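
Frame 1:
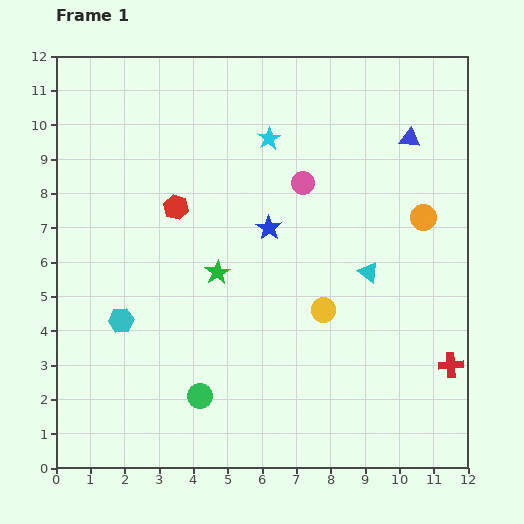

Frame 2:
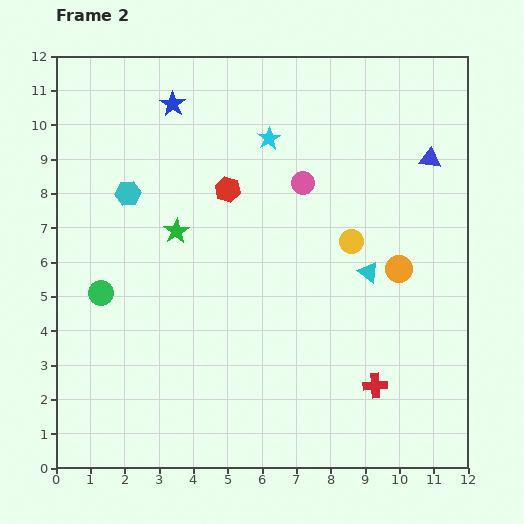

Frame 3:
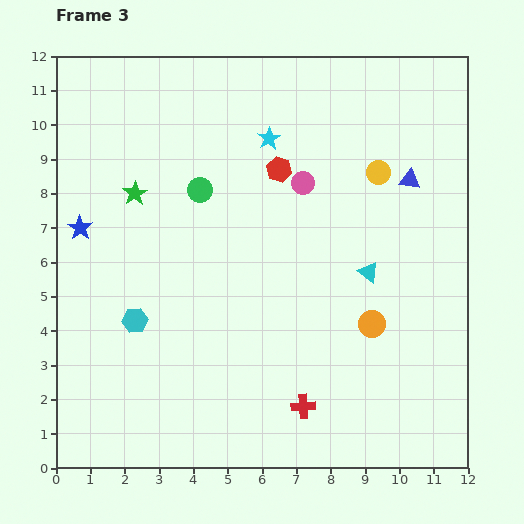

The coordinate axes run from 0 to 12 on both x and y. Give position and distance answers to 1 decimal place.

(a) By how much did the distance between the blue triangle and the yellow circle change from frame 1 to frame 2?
-2.3

Distance in frame 1: 5.6. Distance in frame 2: 3.3.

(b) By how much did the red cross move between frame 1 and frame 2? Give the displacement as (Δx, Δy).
(-2.2, -0.6)

The red cross was at (11.5, 3.0) in frame 1 and (9.3, 2.4) in frame 2.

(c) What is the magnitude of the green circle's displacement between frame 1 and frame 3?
6.0

The green circle moved from (4.2, 2.1) to (4.2, 8.1), a distance of √(0.0² + 6.0²) ≈ 6.0.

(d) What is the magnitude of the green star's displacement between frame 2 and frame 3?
1.6

The green star moved from (3.5, 6.9) to (2.3, 8.0), a distance of √(1.2² + 1.1²) ≈ 1.6.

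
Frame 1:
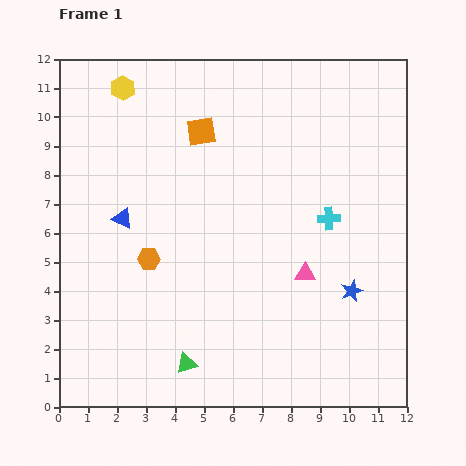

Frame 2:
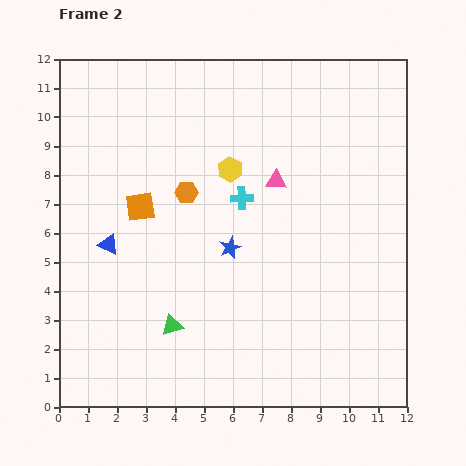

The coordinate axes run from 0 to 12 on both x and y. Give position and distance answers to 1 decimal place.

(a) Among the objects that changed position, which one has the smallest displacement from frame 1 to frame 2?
the blue triangle

(moved 1.0)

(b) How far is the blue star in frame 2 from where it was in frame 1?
4.5

The blue star moved from (10.1, 4.0) to (5.9, 5.5), a distance of √(4.2² + 1.5²) ≈ 4.5.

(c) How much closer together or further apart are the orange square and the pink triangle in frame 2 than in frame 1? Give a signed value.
-1.3

Distance in frame 1: 6.1. Distance in frame 2: 4.8.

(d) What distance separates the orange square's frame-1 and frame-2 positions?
3.3

The orange square moved from (4.9, 9.5) to (2.8, 6.9), a distance of √(2.1² + 2.6²) ≈ 3.3.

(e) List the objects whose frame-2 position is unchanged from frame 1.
none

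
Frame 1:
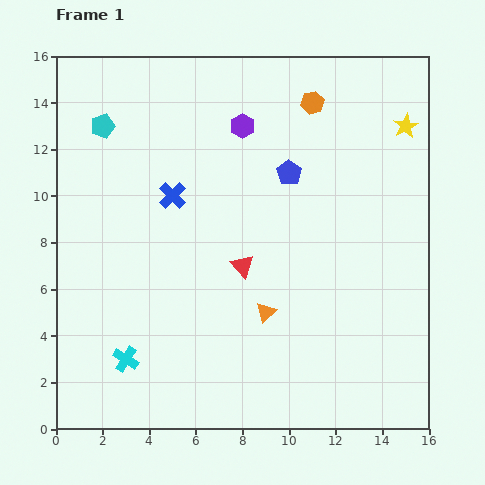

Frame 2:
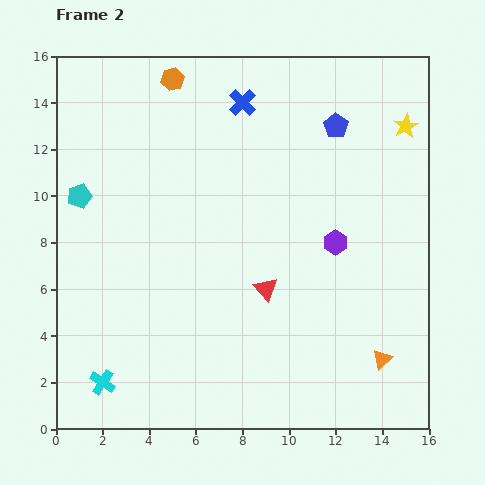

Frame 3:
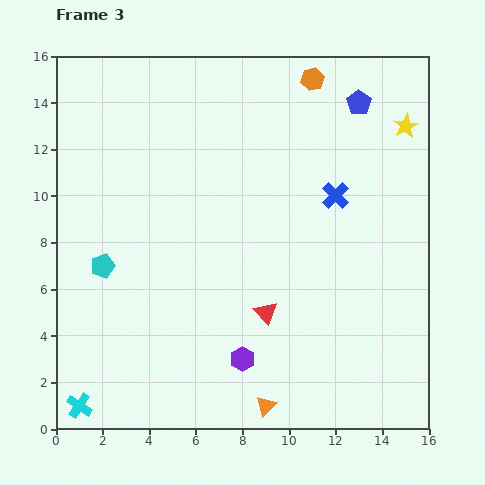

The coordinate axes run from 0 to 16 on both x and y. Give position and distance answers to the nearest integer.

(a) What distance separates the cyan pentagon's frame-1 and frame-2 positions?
3

The cyan pentagon moved from (2, 13) to (1, 10), a distance of √(1² + 3²) ≈ 3.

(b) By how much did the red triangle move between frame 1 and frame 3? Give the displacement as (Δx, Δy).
(1, -2)

The red triangle was at (8, 7) in frame 1 and (9, 5) in frame 3.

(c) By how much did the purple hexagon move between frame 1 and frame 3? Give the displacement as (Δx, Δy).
(0, -10)

The purple hexagon was at (8, 13) in frame 1 and (8, 3) in frame 3.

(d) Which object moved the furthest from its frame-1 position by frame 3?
the purple hexagon

(moved 10; next 7)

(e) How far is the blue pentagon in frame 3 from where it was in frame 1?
4

The blue pentagon moved from (10, 11) to (13, 14), a distance of √(3² + 3²) ≈ 4.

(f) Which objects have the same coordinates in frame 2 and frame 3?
the yellow star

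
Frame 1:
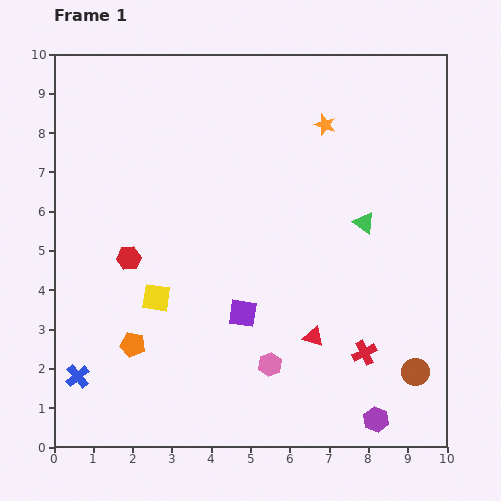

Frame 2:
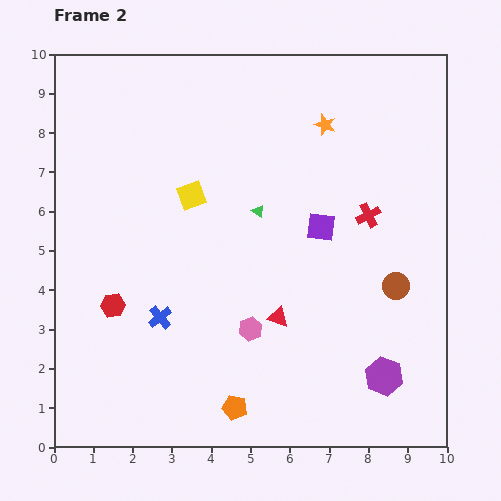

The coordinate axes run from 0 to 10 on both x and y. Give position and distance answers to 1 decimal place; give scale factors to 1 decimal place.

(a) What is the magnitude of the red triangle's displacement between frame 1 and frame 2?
1.0

The red triangle moved from (6.6, 2.8) to (5.7, 3.3), a distance of √(0.9² + 0.5²) ≈ 1.0.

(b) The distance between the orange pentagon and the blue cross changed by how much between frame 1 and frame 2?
+1.4

Distance in frame 1: 1.6. Distance in frame 2: 3.0.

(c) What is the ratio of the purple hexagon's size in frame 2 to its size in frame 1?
1.5×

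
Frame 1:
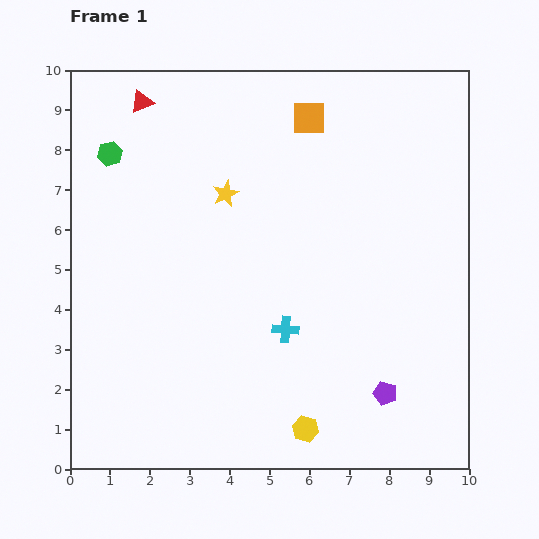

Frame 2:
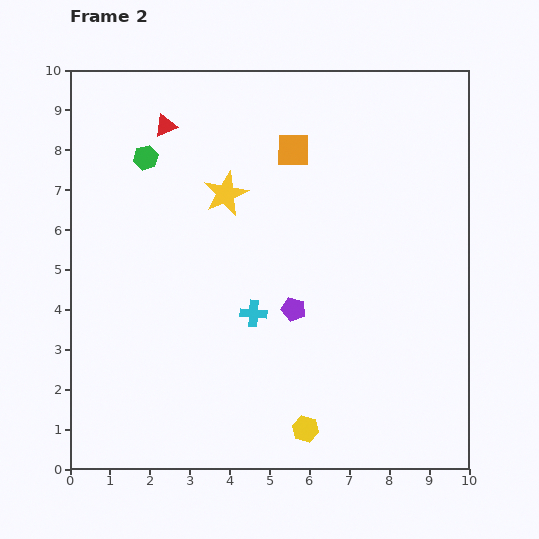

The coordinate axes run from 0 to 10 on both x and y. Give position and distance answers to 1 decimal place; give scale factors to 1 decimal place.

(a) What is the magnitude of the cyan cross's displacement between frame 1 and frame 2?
0.9

The cyan cross moved from (5.4, 3.5) to (4.6, 3.9), a distance of √(0.8² + 0.4²) ≈ 0.9.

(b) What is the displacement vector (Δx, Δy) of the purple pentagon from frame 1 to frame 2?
(-2.3, 2.1)

The purple pentagon was at (7.9, 1.9) in frame 1 and (5.6, 4.0) in frame 2.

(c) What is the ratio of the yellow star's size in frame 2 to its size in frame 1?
1.7×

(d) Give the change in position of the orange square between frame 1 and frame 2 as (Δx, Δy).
(-0.4, -0.8)

The orange square was at (6.0, 8.8) in frame 1 and (5.6, 8.0) in frame 2.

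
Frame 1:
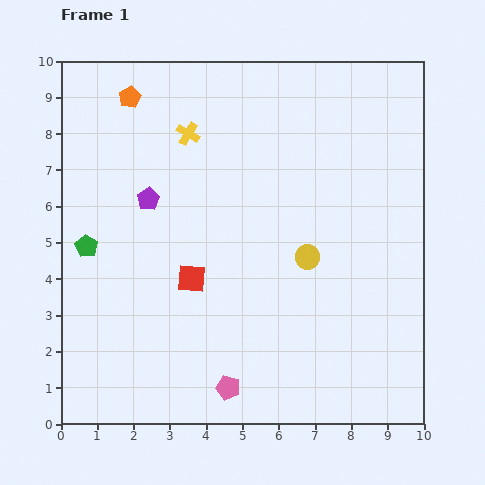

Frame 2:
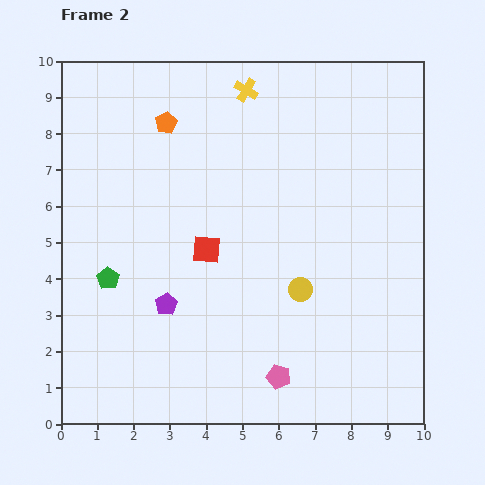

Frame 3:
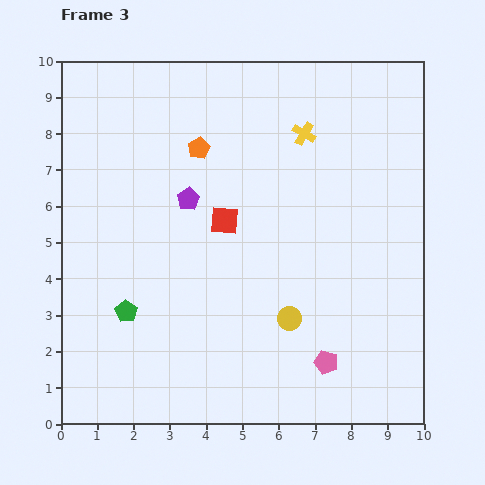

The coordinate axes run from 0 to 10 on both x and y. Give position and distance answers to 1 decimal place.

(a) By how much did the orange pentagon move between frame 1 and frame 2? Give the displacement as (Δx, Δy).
(1.0, -0.7)

The orange pentagon was at (1.9, 9.0) in frame 1 and (2.9, 8.3) in frame 2.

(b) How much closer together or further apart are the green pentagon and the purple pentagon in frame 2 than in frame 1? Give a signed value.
-0.4

Distance in frame 1: 2.1. Distance in frame 2: 1.7.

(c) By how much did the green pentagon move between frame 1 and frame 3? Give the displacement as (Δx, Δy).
(1.1, -1.8)

The green pentagon was at (0.7, 4.9) in frame 1 and (1.8, 3.1) in frame 3.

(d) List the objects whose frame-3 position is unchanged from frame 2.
none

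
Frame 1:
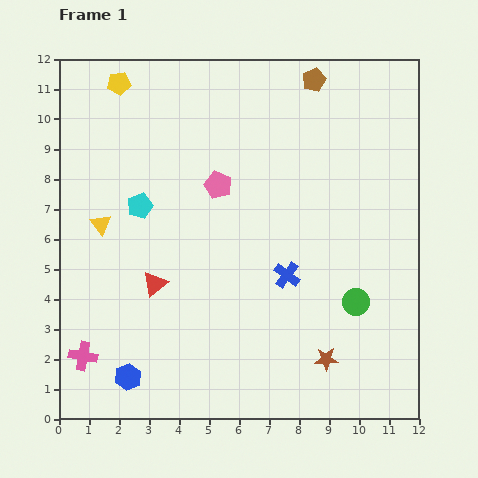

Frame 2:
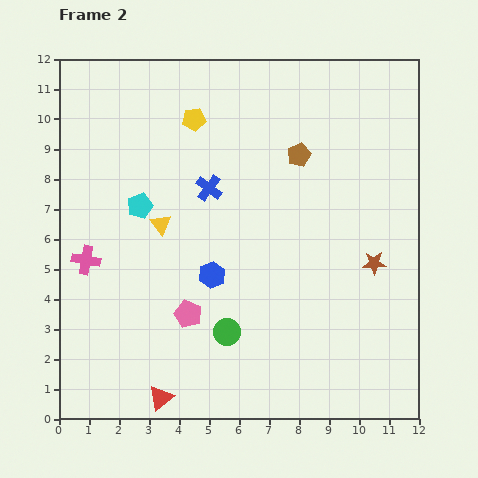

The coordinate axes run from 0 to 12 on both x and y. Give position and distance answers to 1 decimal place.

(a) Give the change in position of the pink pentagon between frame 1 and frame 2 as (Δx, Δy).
(-1.0, -4.3)

The pink pentagon was at (5.3, 7.8) in frame 1 and (4.3, 3.5) in frame 2.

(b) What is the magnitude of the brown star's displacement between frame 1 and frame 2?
3.6

The brown star moved from (8.9, 2.0) to (10.5, 5.2), a distance of √(1.6² + 3.2²) ≈ 3.6.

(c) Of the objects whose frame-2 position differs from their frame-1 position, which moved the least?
the yellow triangle

(moved 2.0)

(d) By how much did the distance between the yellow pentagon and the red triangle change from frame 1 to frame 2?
+2.6

Distance in frame 1: 6.8. Distance in frame 2: 9.4.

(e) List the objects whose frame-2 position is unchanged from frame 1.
the cyan pentagon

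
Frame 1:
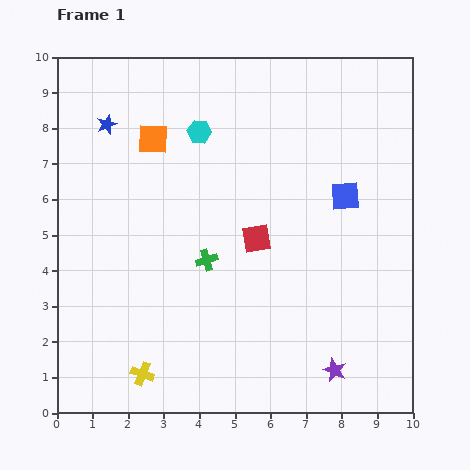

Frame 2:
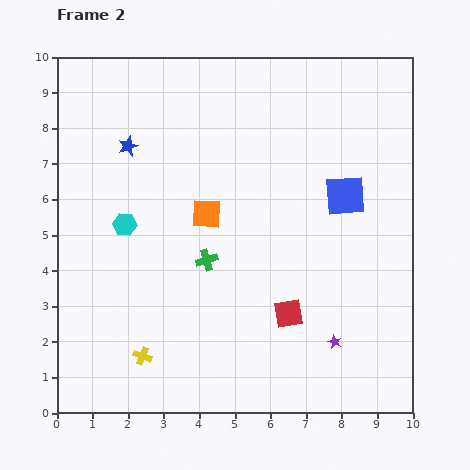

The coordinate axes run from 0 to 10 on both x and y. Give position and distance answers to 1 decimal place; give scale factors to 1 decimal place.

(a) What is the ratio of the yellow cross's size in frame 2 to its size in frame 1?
0.8×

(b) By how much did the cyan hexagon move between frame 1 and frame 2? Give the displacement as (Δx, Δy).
(-2.1, -2.6)

The cyan hexagon was at (4.0, 7.9) in frame 1 and (1.9, 5.3) in frame 2.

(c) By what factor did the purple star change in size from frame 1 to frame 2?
0.6×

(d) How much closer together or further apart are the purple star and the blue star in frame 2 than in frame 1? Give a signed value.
-1.4

Distance in frame 1: 9.4. Distance in frame 2: 8.0.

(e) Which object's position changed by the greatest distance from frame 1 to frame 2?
the cyan hexagon

(moved 3.3; next 2.6)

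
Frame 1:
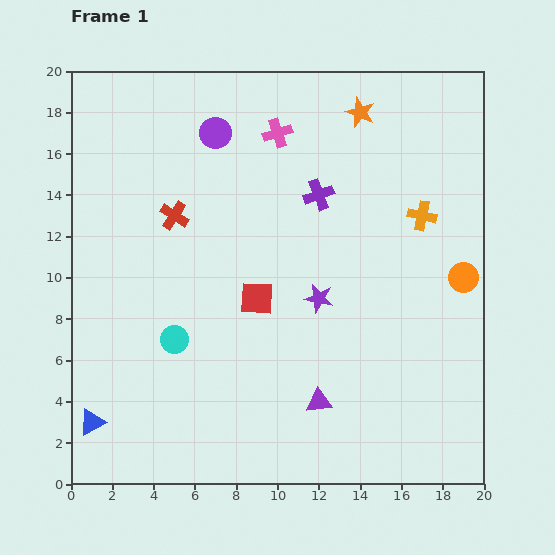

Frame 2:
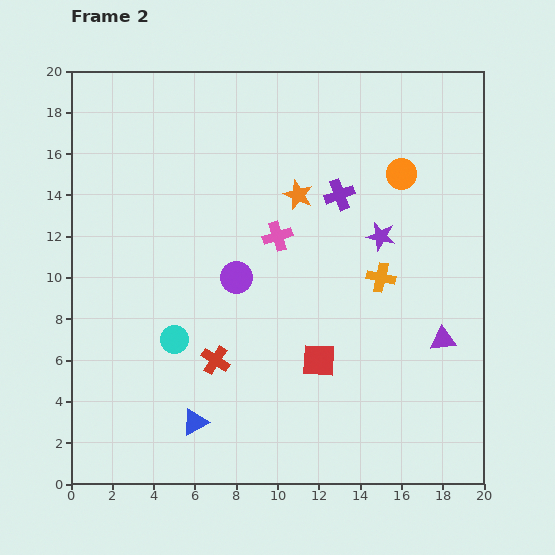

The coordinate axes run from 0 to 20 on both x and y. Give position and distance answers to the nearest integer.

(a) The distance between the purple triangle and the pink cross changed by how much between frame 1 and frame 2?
-4

Distance in frame 1: 13. Distance in frame 2: 9.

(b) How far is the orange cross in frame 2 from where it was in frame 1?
4

The orange cross moved from (17, 13) to (15, 10), a distance of √(2² + 3²) ≈ 4.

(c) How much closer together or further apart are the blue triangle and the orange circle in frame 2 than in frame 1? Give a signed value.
-3

Distance in frame 1: 19. Distance in frame 2: 16.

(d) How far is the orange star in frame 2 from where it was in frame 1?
5

The orange star moved from (14, 18) to (11, 14), a distance of √(3² + 4²) ≈ 5.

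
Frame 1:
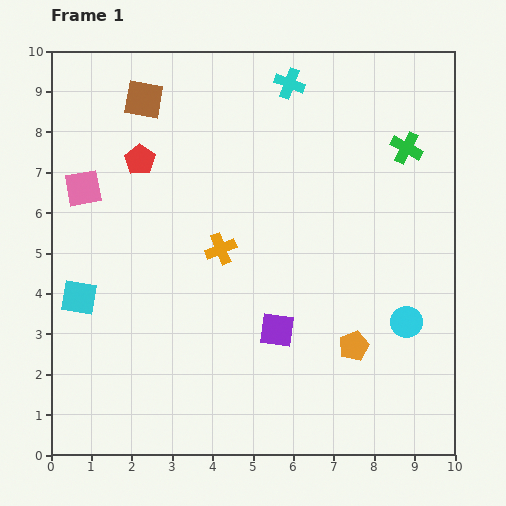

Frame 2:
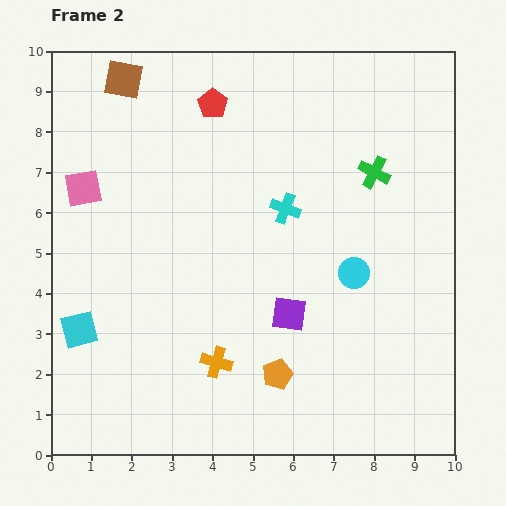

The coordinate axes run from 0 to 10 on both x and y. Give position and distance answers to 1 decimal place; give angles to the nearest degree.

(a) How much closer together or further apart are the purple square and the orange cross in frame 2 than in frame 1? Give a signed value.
-0.2

Distance in frame 1: 2.4. Distance in frame 2: 2.2.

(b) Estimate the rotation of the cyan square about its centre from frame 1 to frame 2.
24° counter-clockwise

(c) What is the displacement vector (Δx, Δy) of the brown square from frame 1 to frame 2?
(-0.5, 0.5)

The brown square was at (2.3, 8.8) in frame 1 and (1.8, 9.3) in frame 2.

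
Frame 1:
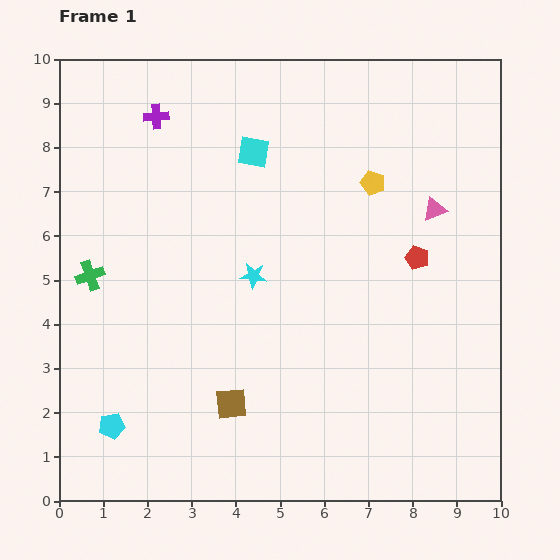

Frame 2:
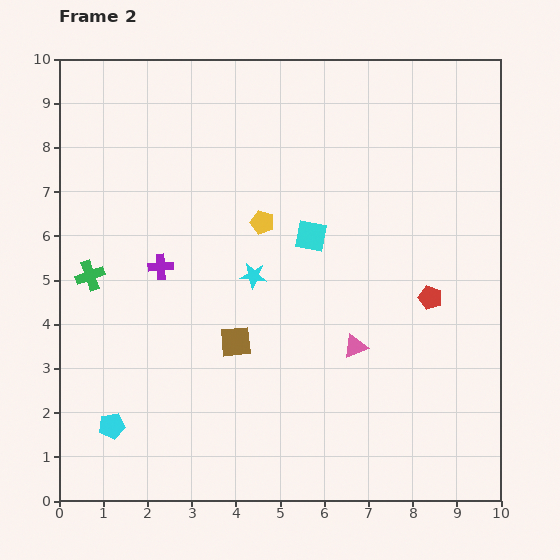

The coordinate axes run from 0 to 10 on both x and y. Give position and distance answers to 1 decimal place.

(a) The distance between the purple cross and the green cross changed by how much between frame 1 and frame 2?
-2.3

Distance in frame 1: 3.9. Distance in frame 2: 1.6.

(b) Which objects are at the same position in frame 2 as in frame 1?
the cyan star, the green cross, the cyan pentagon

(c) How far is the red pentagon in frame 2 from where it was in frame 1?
0.9

The red pentagon moved from (8.1, 5.5) to (8.4, 4.6), a distance of √(0.3² + 0.9²) ≈ 0.9.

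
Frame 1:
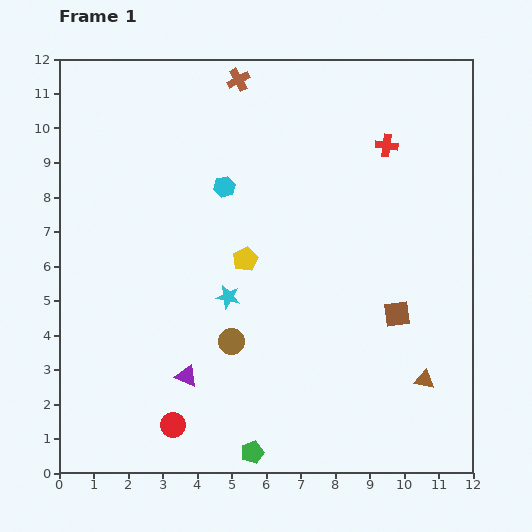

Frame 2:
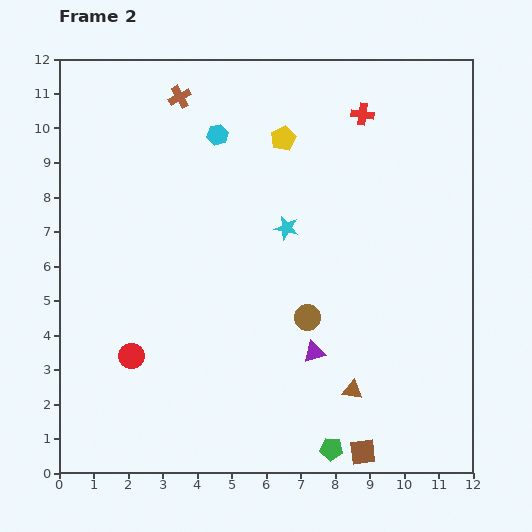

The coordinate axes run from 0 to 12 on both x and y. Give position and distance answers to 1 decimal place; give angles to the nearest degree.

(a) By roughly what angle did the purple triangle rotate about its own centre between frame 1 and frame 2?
40° counter-clockwise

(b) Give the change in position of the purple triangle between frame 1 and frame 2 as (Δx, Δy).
(3.7, 0.7)

The purple triangle was at (3.7, 2.8) in frame 1 and (7.4, 3.5) in frame 2.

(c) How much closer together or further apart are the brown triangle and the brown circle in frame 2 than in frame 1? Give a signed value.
-3.2

Distance in frame 1: 5.7. Distance in frame 2: 2.5.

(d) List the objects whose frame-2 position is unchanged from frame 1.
none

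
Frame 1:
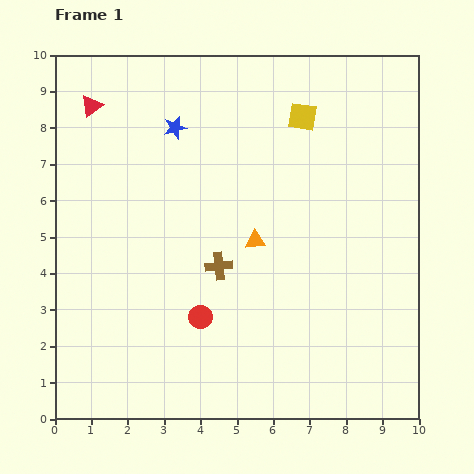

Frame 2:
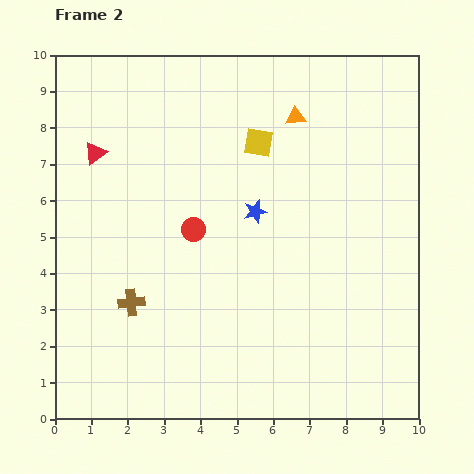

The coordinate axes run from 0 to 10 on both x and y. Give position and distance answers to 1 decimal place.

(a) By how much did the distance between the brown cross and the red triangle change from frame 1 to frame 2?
-1.4

Distance in frame 1: 5.6. Distance in frame 2: 4.2.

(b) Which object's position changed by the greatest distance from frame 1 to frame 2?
the orange triangle

(moved 3.6; next 3.2)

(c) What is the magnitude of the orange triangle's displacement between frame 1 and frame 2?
3.6

The orange triangle moved from (5.5, 4.9) to (6.6, 8.3), a distance of √(1.1² + 3.4²) ≈ 3.6.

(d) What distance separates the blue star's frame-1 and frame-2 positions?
3.2

The blue star moved from (3.3, 8.0) to (5.5, 5.7), a distance of √(2.2² + 2.3²) ≈ 3.2.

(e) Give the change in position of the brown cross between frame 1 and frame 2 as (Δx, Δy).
(-2.4, -1.0)

The brown cross was at (4.5, 4.2) in frame 1 and (2.1, 3.2) in frame 2.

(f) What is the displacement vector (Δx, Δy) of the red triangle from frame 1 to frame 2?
(0.1, -1.3)

The red triangle was at (1.0, 8.6) in frame 1 and (1.1, 7.3) in frame 2.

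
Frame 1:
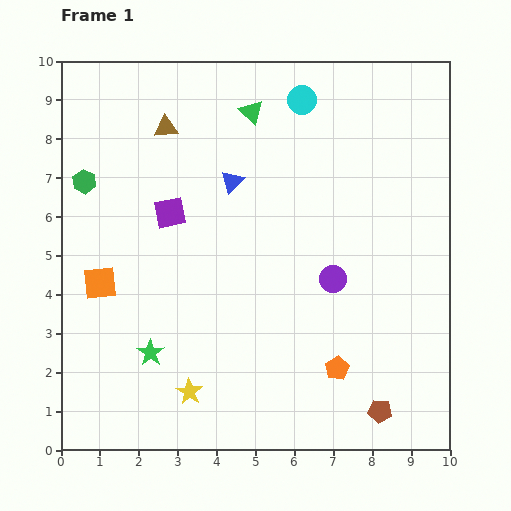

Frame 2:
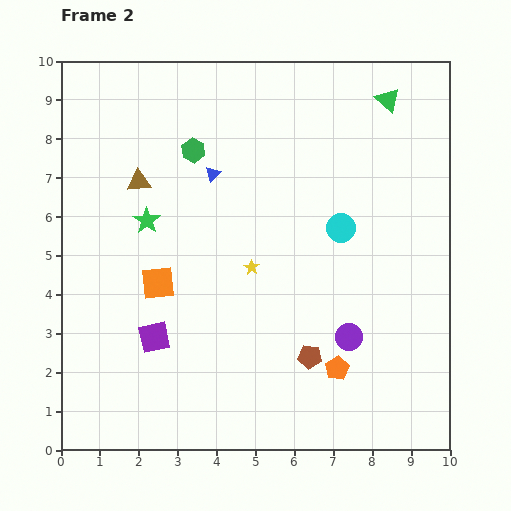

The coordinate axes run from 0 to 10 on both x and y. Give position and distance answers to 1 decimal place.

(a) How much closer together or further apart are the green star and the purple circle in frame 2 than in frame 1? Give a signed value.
+0.9

Distance in frame 1: 5.1. Distance in frame 2: 6.0.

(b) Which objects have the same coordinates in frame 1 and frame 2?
the orange pentagon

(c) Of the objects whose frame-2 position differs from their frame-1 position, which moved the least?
the blue triangle

(moved 0.5)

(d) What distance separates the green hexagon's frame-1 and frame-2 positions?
2.9

The green hexagon moved from (0.6, 6.9) to (3.4, 7.7), a distance of √(2.8² + 0.8²) ≈ 2.9.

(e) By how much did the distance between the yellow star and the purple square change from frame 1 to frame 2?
-1.5

Distance in frame 1: 4.6. Distance in frame 2: 3.1.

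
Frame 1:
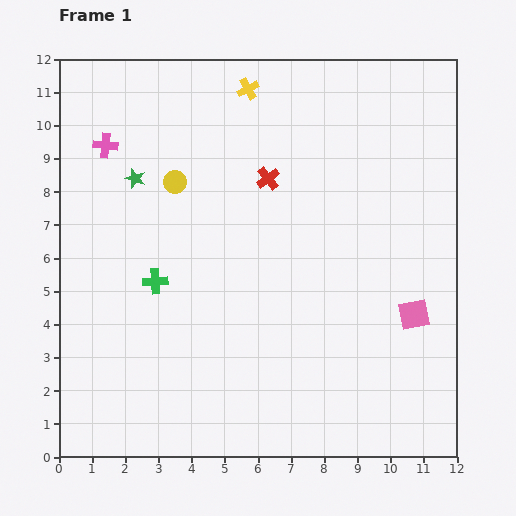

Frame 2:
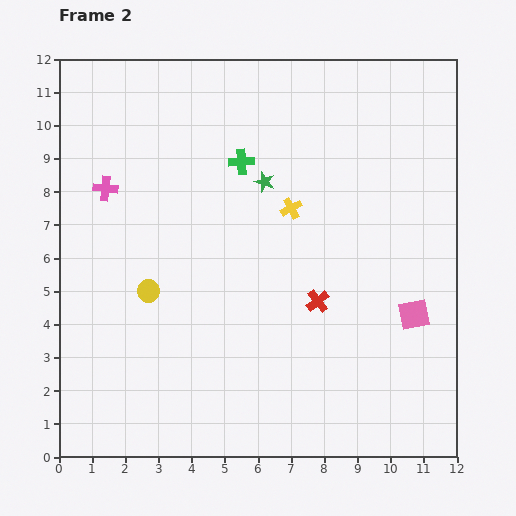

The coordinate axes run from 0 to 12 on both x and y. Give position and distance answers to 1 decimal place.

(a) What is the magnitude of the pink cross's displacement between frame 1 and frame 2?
1.3

The pink cross moved from (1.4, 9.4) to (1.4, 8.1), a distance of √(0.0² + 1.3²) ≈ 1.3.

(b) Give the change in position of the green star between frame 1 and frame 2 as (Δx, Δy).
(3.9, -0.1)

The green star was at (2.3, 8.4) in frame 1 and (6.2, 8.3) in frame 2.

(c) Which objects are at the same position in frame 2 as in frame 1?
the pink square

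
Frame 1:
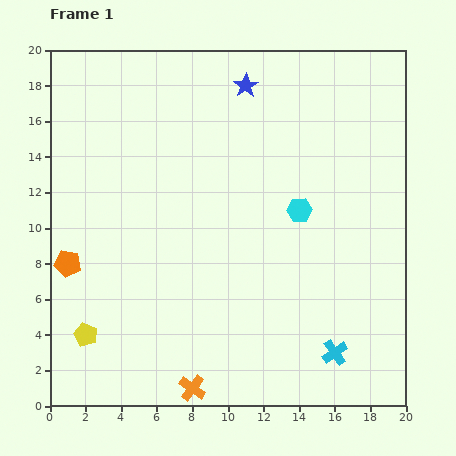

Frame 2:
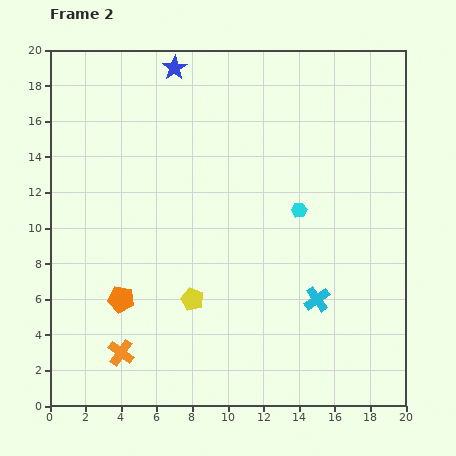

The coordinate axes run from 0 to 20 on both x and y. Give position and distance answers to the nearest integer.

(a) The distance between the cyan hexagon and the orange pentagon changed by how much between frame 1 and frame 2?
-2

Distance in frame 1: 13. Distance in frame 2: 11.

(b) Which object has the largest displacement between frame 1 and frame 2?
the yellow pentagon

(moved 6; next 4)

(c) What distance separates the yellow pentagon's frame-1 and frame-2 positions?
6

The yellow pentagon moved from (2, 4) to (8, 6), a distance of √(6² + 2²) ≈ 6.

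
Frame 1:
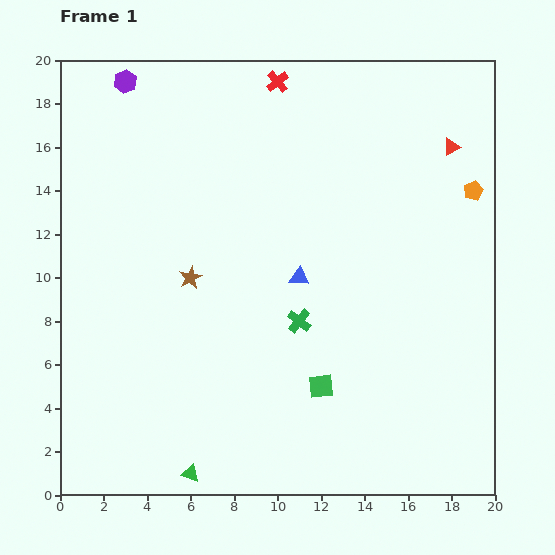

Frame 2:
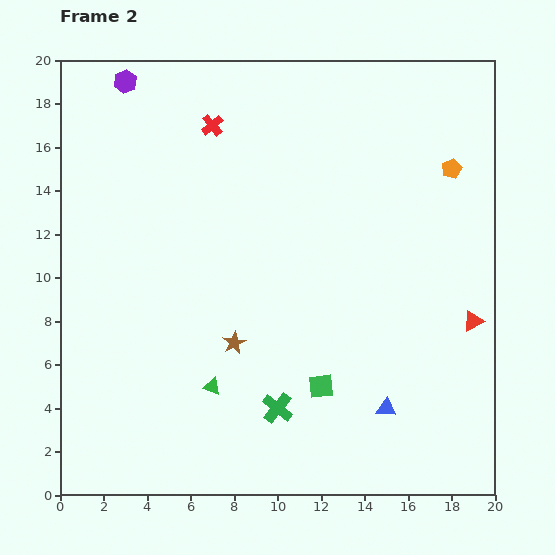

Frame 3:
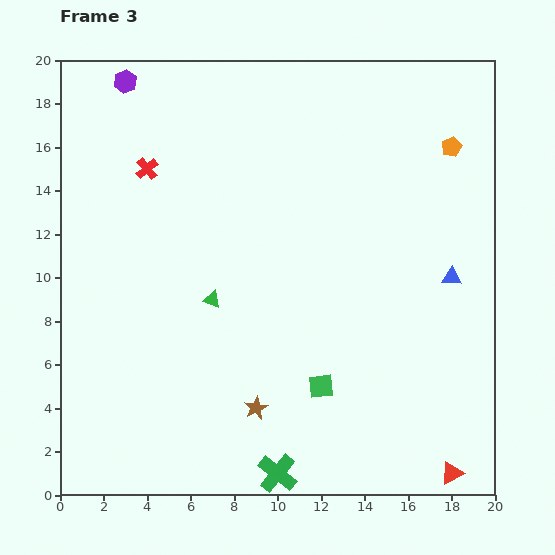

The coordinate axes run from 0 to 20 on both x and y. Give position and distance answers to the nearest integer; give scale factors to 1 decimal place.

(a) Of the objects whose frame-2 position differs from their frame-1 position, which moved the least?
the orange pentagon

(moved 1)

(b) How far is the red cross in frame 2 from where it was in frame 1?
4

The red cross moved from (10, 19) to (7, 17), a distance of √(3² + 2²) ≈ 4.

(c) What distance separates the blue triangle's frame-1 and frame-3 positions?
7

The blue triangle moved from (11, 10) to (18, 10), a distance of √(7² + 0²) ≈ 7.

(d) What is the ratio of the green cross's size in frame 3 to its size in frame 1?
1.6×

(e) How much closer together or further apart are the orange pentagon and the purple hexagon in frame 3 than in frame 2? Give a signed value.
-1

Distance in frame 2: 16. Distance in frame 3: 15.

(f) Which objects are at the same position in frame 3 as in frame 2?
the green square, the purple hexagon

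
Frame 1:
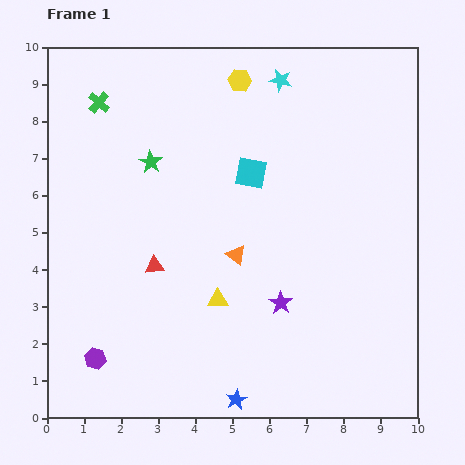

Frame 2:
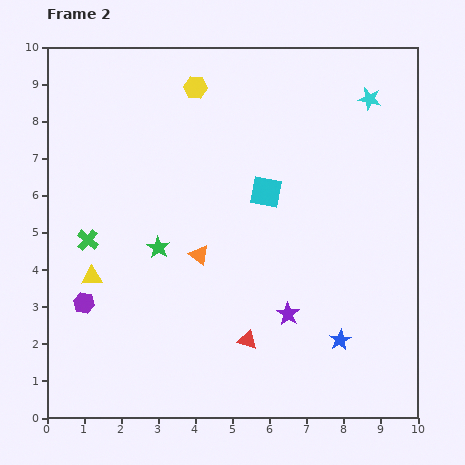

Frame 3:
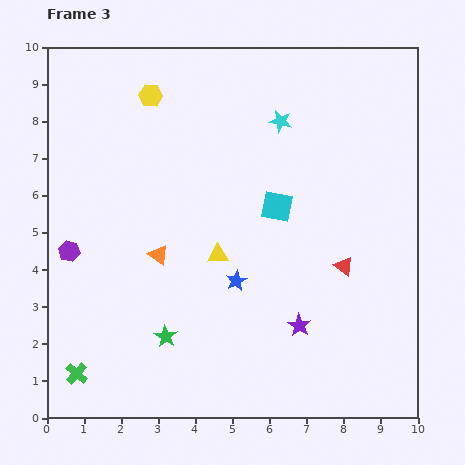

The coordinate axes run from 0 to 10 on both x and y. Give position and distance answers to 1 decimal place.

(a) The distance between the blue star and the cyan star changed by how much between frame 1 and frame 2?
-2.2

Distance in frame 1: 8.7. Distance in frame 2: 6.5.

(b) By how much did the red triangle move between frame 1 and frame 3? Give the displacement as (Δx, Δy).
(5.1, 0.0)

The red triangle was at (2.9, 4.1) in frame 1 and (8.0, 4.1) in frame 3.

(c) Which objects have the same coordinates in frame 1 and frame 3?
none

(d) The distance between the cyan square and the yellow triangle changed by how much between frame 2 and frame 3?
-3.1

Distance in frame 2: 5.2. Distance in frame 3: 2.1.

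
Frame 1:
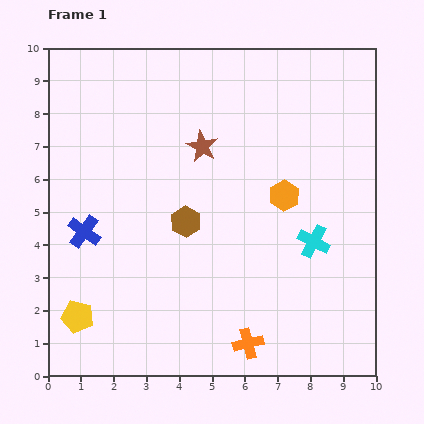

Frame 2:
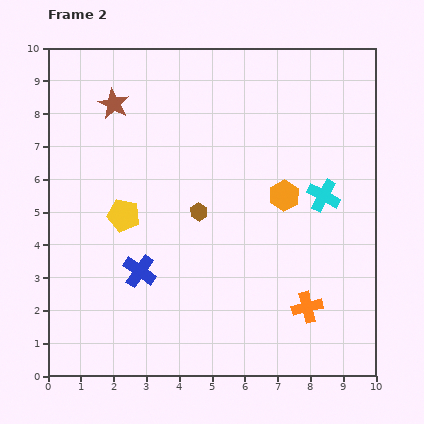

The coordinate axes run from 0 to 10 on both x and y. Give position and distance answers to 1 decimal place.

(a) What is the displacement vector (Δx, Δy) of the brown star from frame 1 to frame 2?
(-2.7, 1.3)

The brown star was at (4.7, 7.0) in frame 1 and (2.0, 8.3) in frame 2.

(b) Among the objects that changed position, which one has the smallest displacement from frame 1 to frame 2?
the brown hexagon

(moved 0.5)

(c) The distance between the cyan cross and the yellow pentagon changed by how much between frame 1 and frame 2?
-1.5

Distance in frame 1: 7.6. Distance in frame 2: 6.1.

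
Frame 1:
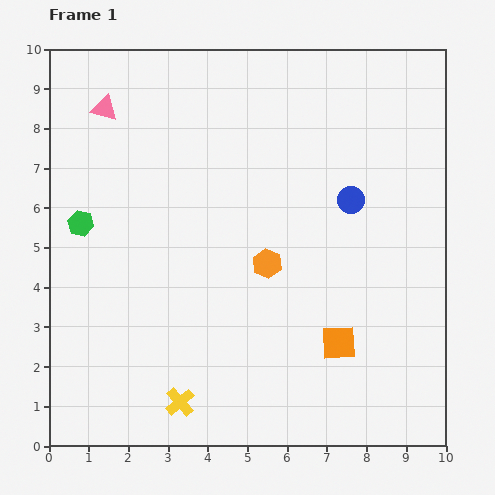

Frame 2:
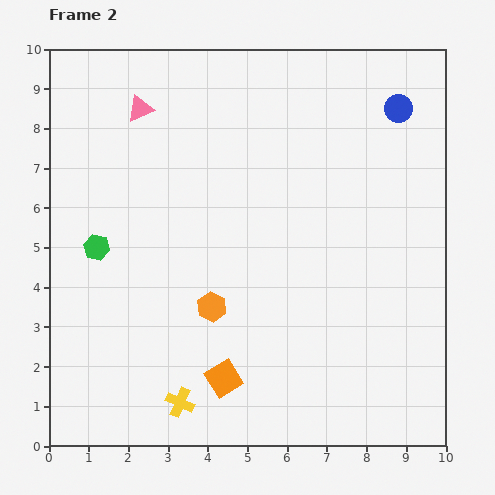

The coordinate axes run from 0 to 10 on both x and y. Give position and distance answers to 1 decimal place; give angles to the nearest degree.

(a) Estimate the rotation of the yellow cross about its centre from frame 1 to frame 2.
25° counter-clockwise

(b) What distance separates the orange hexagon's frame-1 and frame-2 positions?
1.8

The orange hexagon moved from (5.5, 4.6) to (4.1, 3.5), a distance of √(1.4² + 1.1²) ≈ 1.8.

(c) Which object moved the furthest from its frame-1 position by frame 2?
the orange square

(moved 3.0; next 2.6)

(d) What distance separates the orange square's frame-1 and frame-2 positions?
3.0

The orange square moved from (7.3, 2.6) to (4.4, 1.7), a distance of √(2.9² + 0.9²) ≈ 3.0.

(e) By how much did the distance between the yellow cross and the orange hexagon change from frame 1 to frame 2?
-1.6

Distance in frame 1: 4.1. Distance in frame 2: 2.5.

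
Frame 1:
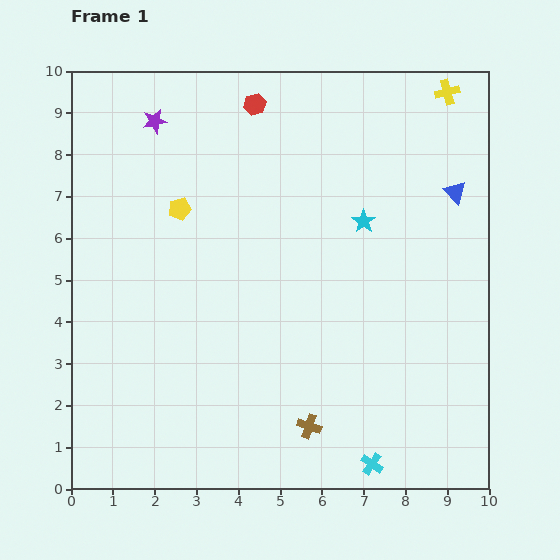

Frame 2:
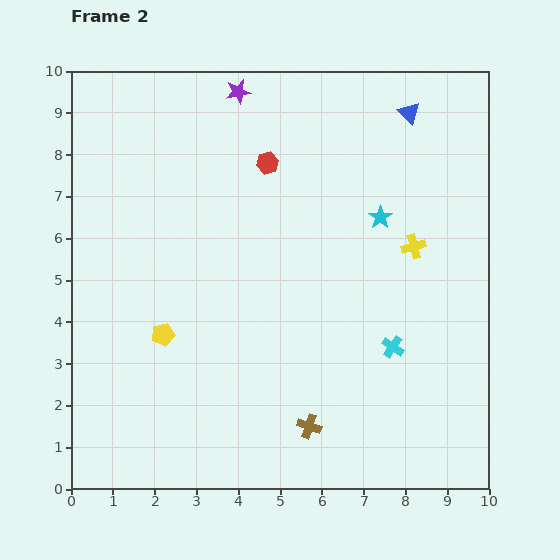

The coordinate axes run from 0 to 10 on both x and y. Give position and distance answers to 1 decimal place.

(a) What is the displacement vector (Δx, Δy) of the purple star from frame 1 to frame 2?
(2.0, 0.7)

The purple star was at (2.0, 8.8) in frame 1 and (4.0, 9.5) in frame 2.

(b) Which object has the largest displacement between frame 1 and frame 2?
the yellow cross

(moved 3.8; next 3.0)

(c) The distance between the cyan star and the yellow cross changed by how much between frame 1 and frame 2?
-2.6

Distance in frame 1: 3.7. Distance in frame 2: 1.1.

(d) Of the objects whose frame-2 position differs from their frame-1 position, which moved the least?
the cyan star

(moved 0.4)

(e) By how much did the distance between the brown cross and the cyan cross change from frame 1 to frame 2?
+1.1

Distance in frame 1: 1.7. Distance in frame 2: 2.8.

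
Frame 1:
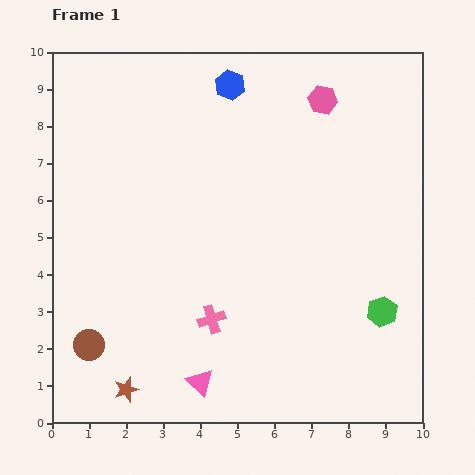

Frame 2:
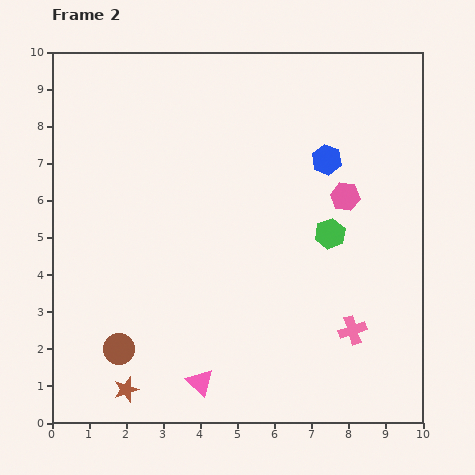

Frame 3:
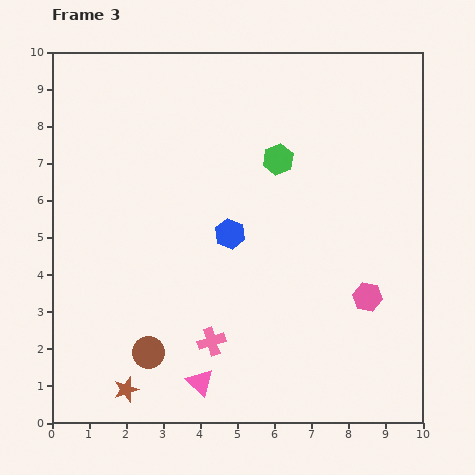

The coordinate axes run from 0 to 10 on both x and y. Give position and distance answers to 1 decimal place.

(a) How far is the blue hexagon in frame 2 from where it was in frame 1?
3.3

The blue hexagon moved from (4.8, 9.1) to (7.4, 7.1), a distance of √(2.6² + 2.0²) ≈ 3.3.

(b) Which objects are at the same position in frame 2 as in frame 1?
the pink triangle, the brown star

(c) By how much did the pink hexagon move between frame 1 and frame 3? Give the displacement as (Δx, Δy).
(1.2, -5.3)

The pink hexagon was at (7.3, 8.7) in frame 1 and (8.5, 3.4) in frame 3.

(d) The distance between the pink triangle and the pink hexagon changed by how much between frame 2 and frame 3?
-1.2

Distance in frame 2: 6.3. Distance in frame 3: 5.1.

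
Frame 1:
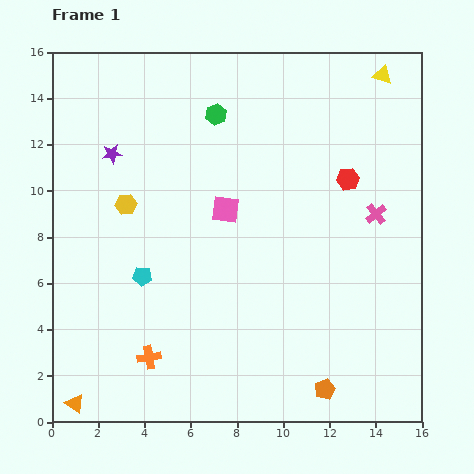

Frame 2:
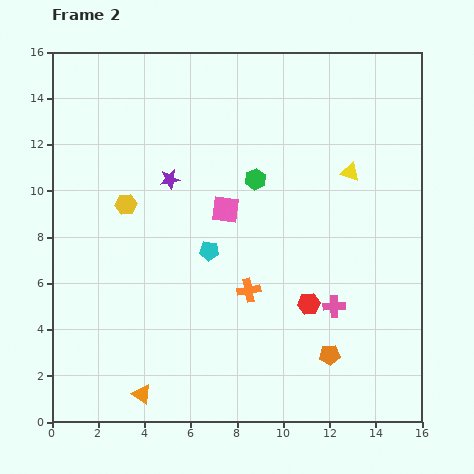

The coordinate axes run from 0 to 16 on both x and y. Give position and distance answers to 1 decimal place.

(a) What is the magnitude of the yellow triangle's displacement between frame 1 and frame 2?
4.4

The yellow triangle moved from (14.3, 15.0) to (12.9, 10.8), a distance of √(1.4² + 4.2²) ≈ 4.4.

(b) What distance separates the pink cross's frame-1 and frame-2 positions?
4.4

The pink cross moved from (14.0, 9.0) to (12.2, 5.0), a distance of √(1.8² + 4.0²) ≈ 4.4.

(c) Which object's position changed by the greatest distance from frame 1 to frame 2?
the red hexagon

(moved 5.7; next 5.2)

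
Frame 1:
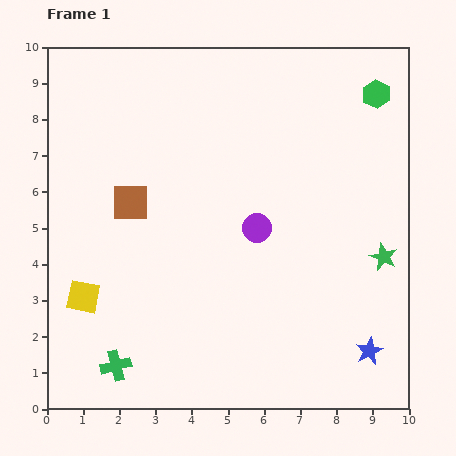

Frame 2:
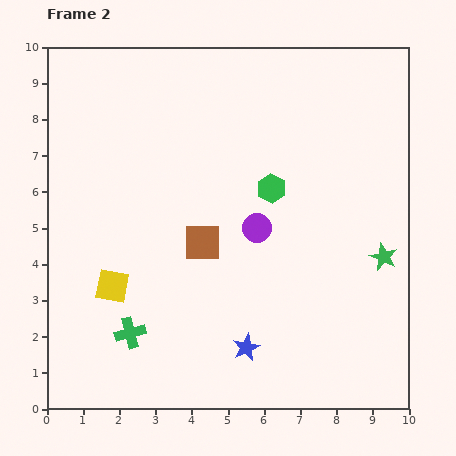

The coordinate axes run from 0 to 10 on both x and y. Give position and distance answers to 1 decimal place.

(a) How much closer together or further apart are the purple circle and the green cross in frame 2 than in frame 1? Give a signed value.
-0.9

Distance in frame 1: 5.4. Distance in frame 2: 4.5.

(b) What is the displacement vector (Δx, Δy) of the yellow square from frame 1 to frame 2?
(0.8, 0.3)

The yellow square was at (1.0, 3.1) in frame 1 and (1.8, 3.4) in frame 2.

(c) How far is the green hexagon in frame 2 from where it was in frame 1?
3.9

The green hexagon moved from (9.1, 8.7) to (6.2, 6.1), a distance of √(2.9² + 2.6²) ≈ 3.9.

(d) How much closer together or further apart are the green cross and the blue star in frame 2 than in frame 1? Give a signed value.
-3.8

Distance in frame 1: 7.0. Distance in frame 2: 3.2.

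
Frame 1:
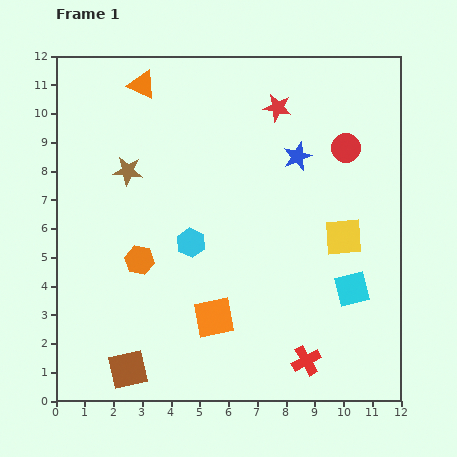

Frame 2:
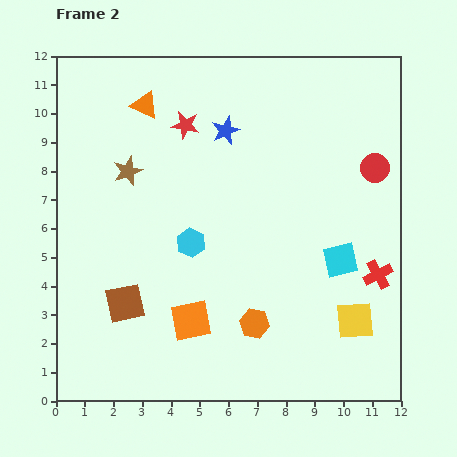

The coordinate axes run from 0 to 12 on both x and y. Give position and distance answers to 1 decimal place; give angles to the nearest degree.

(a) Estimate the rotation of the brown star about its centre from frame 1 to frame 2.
27° counter-clockwise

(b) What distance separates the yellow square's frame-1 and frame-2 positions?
2.9

The yellow square moved from (10.0, 5.7) to (10.4, 2.8), a distance of √(0.4² + 2.9²) ≈ 2.9.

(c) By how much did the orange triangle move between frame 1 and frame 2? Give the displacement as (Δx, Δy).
(0.1, -0.7)

The orange triangle was at (3.0, 11.0) in frame 1 and (3.1, 10.3) in frame 2.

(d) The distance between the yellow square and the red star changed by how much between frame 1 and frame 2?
+3.9

Distance in frame 1: 5.1. Distance in frame 2: 9.0.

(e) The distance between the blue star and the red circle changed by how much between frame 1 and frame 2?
+3.7

Distance in frame 1: 1.7. Distance in frame 2: 5.4.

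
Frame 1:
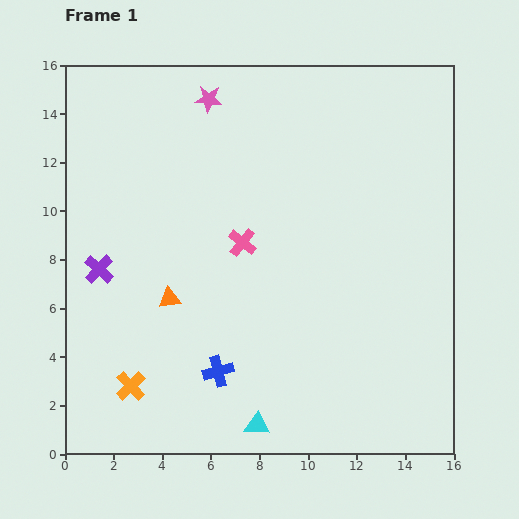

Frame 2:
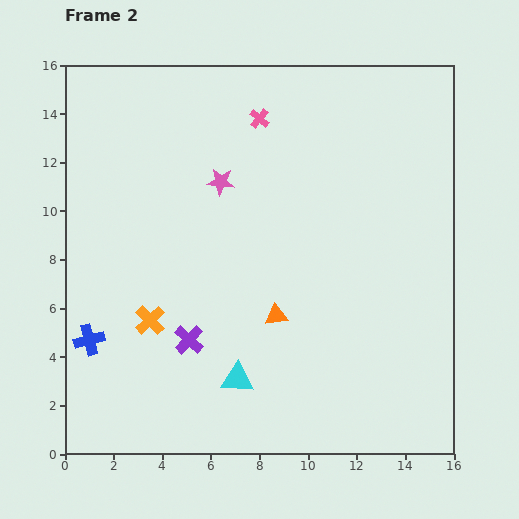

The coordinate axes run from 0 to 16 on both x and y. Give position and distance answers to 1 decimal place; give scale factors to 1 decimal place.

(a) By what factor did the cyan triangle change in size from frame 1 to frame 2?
1.3×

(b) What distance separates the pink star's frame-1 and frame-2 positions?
3.4

The pink star moved from (5.9, 14.6) to (6.4, 11.2), a distance of √(0.5² + 3.4²) ≈ 3.4.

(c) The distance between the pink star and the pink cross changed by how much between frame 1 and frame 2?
-3.0

Distance in frame 1: 6.1. Distance in frame 2: 3.1.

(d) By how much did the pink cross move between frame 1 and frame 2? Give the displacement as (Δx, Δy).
(0.7, 5.1)

The pink cross was at (7.3, 8.7) in frame 1 and (8.0, 13.8) in frame 2.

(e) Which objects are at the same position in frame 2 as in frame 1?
none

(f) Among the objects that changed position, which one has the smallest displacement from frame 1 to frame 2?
the cyan triangle

(moved 2.1)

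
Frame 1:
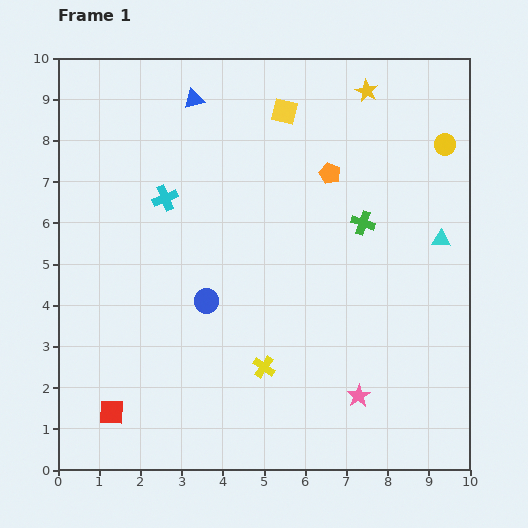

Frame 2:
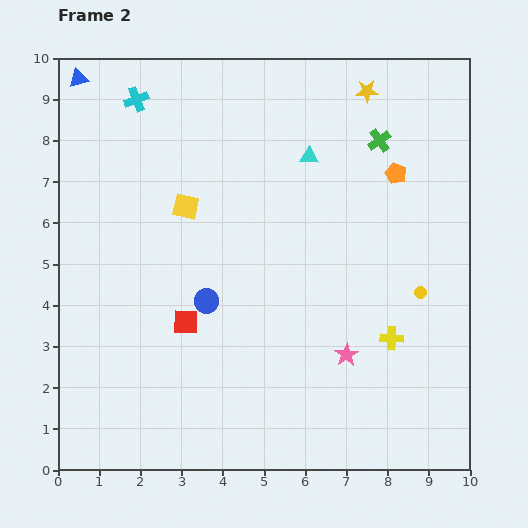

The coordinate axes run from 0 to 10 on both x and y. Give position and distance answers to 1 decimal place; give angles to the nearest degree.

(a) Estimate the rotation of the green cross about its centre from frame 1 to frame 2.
33° clockwise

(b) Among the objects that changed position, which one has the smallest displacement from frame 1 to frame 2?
the pink star

(moved 1.0)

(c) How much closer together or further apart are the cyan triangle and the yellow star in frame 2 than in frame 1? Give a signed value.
-1.9

Distance in frame 1: 4.0. Distance in frame 2: 2.1.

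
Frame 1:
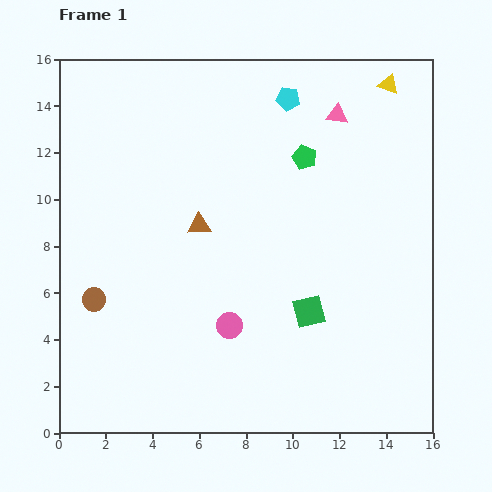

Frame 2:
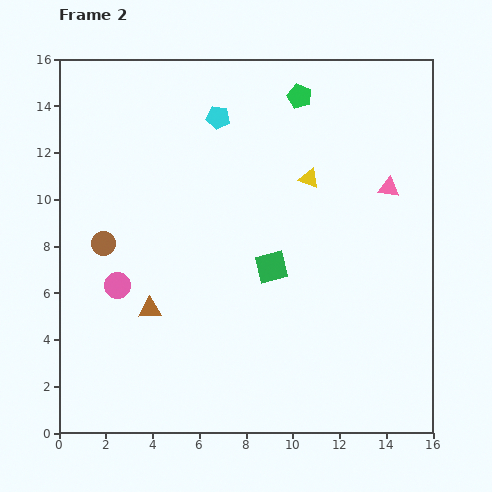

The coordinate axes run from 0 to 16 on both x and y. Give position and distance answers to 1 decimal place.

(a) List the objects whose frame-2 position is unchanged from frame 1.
none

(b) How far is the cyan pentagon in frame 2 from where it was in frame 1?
3.1

The cyan pentagon moved from (9.8, 14.3) to (6.8, 13.5), a distance of √(3.0² + 0.8²) ≈ 3.1.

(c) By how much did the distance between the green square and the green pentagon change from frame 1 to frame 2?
+0.8

Distance in frame 1: 6.6. Distance in frame 2: 7.4.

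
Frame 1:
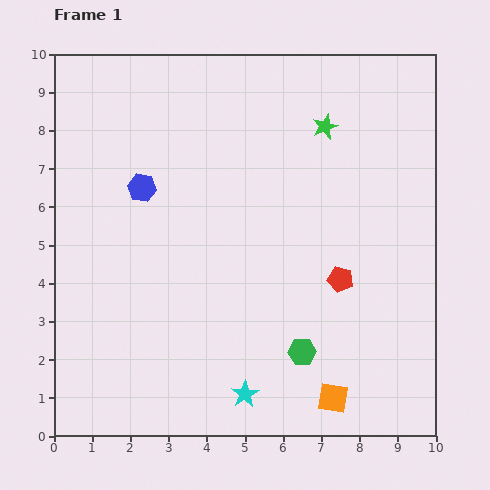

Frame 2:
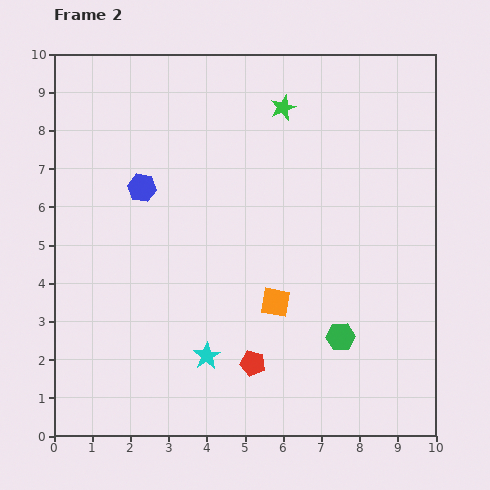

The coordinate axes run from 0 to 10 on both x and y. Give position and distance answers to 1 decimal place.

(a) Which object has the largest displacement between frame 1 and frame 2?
the red pentagon

(moved 3.2; next 2.9)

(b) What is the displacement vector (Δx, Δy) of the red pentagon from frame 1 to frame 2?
(-2.3, -2.2)

The red pentagon was at (7.5, 4.1) in frame 1 and (5.2, 1.9) in frame 2.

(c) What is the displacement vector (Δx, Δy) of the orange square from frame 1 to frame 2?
(-1.5, 2.5)

The orange square was at (7.3, 1.0) in frame 1 and (5.8, 3.5) in frame 2.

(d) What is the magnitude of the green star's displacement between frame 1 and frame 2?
1.2

The green star moved from (7.1, 8.1) to (6.0, 8.6), a distance of √(1.1² + 0.5²) ≈ 1.2.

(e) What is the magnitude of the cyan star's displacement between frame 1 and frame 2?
1.4

The cyan star moved from (5.0, 1.1) to (4.0, 2.1), a distance of √(1.0² + 1.0²) ≈ 1.4.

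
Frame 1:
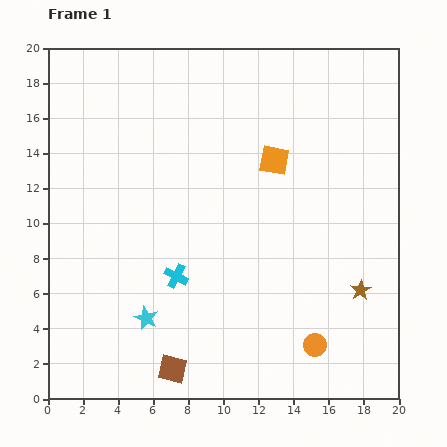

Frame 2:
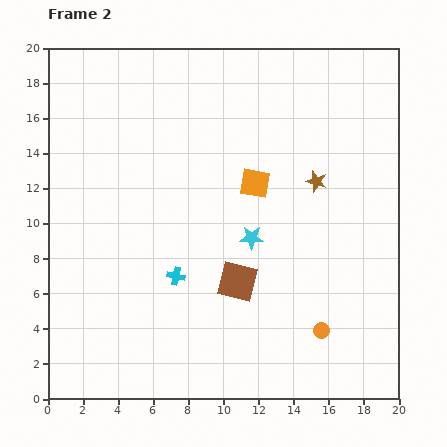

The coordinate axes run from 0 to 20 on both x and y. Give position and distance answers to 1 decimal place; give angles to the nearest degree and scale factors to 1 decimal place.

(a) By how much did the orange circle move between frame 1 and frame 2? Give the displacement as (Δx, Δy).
(0.4, 0.8)

The orange circle was at (15.2, 3.1) in frame 1 and (15.6, 3.9) in frame 2.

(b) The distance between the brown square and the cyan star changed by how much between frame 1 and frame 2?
-0.7

Distance in frame 1: 3.3. Distance in frame 2: 2.6.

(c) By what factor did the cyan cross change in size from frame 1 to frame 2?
0.7×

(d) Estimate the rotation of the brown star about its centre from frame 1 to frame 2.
25° counter-clockwise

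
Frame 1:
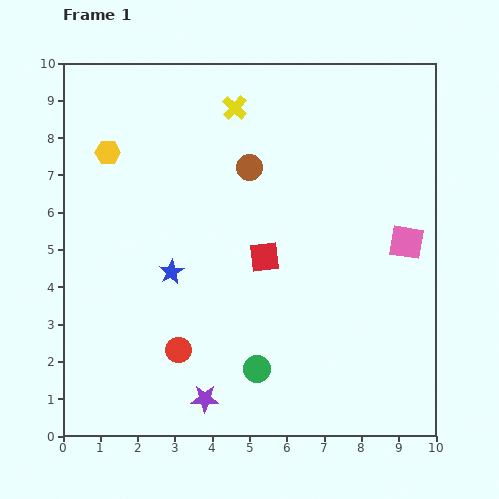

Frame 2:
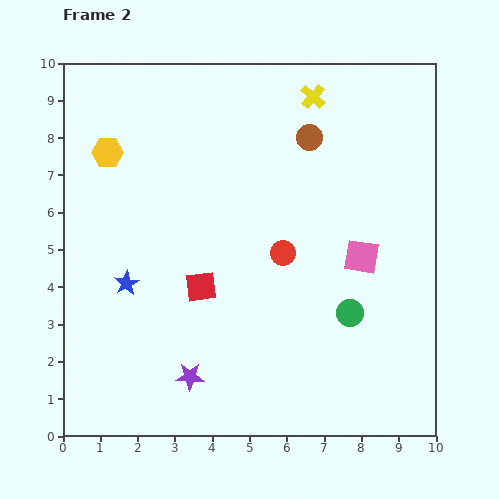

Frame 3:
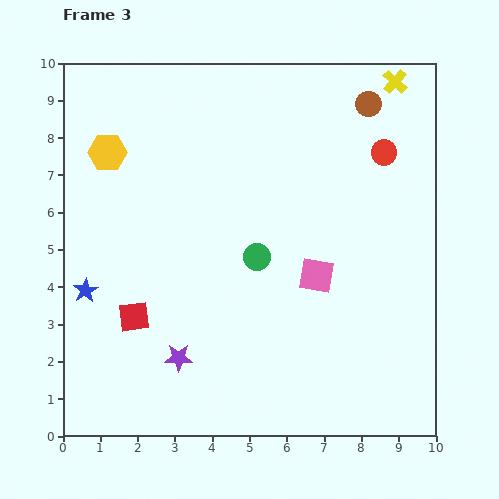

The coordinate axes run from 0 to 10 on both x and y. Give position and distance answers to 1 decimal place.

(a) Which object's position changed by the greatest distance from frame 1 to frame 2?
the red circle

(moved 3.8; next 2.9)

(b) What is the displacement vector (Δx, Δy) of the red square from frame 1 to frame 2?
(-1.7, -0.8)

The red square was at (5.4, 4.8) in frame 1 and (3.7, 4.0) in frame 2.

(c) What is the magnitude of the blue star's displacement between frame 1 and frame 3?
2.4

The blue star moved from (2.9, 4.4) to (0.6, 3.9), a distance of √(2.3² + 0.5²) ≈ 2.4.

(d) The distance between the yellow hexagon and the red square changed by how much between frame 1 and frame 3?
-0.5

Distance in frame 1: 5.0. Distance in frame 3: 4.5.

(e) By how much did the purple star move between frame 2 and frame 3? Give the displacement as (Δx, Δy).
(-0.3, 0.5)

The purple star was at (3.4, 1.6) in frame 2 and (3.1, 2.1) in frame 3.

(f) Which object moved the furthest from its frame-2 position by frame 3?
the red circle

(moved 3.8; next 2.9)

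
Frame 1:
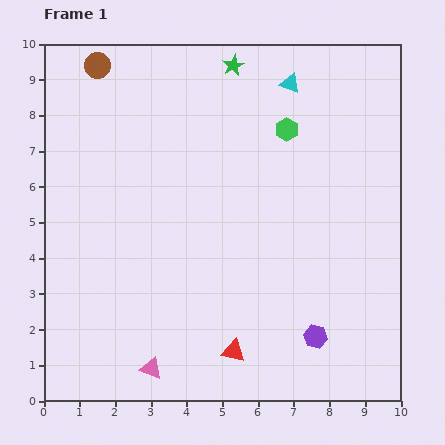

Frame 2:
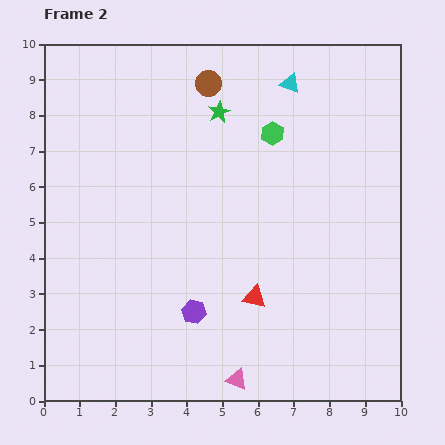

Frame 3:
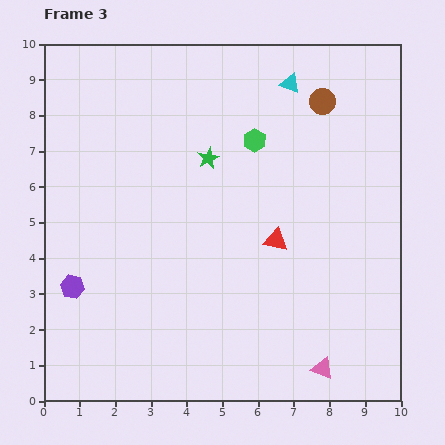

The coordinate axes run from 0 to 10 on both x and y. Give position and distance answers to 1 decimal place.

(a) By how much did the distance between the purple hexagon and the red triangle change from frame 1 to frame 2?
-0.6

Distance in frame 1: 2.3. Distance in frame 2: 1.7.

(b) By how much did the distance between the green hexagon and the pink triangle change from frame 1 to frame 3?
-1.0

Distance in frame 1: 7.7. Distance in frame 3: 6.7.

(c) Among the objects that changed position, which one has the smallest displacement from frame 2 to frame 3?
the green hexagon

(moved 0.5)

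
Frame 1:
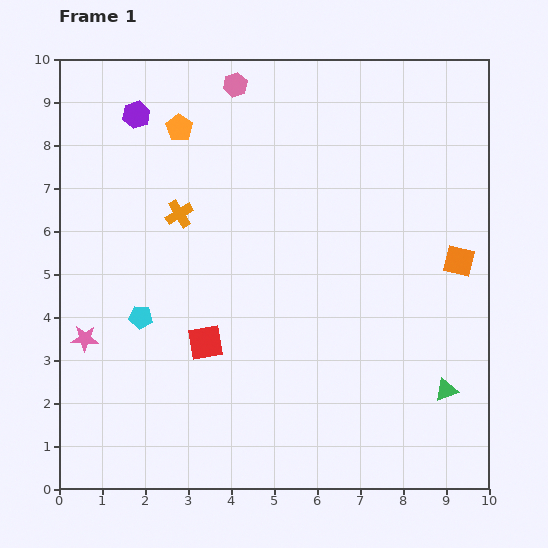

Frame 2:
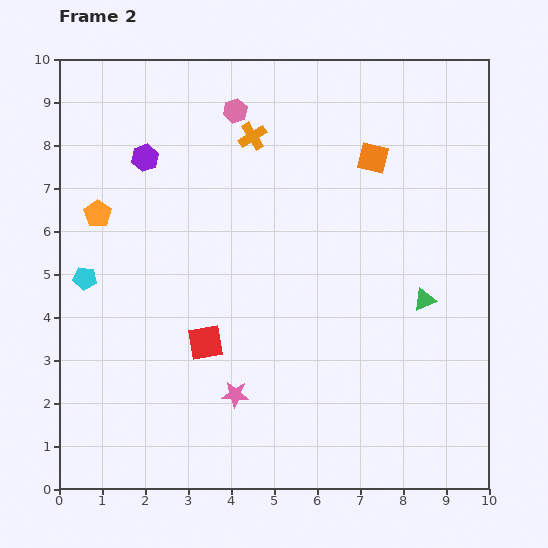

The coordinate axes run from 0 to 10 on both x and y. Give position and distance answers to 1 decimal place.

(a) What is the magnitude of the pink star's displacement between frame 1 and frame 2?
3.7

The pink star moved from (0.6, 3.5) to (4.1, 2.2), a distance of √(3.5² + 1.3²) ≈ 3.7.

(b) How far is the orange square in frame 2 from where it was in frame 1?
3.1

The orange square moved from (9.3, 5.3) to (7.3, 7.7), a distance of √(2.0² + 2.4²) ≈ 3.1.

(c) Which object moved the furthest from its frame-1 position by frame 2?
the pink star

(moved 3.7; next 3.1)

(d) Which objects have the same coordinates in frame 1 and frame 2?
the red square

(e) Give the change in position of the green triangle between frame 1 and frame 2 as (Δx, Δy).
(-0.5, 2.1)

The green triangle was at (9.0, 2.3) in frame 1 and (8.5, 4.4) in frame 2.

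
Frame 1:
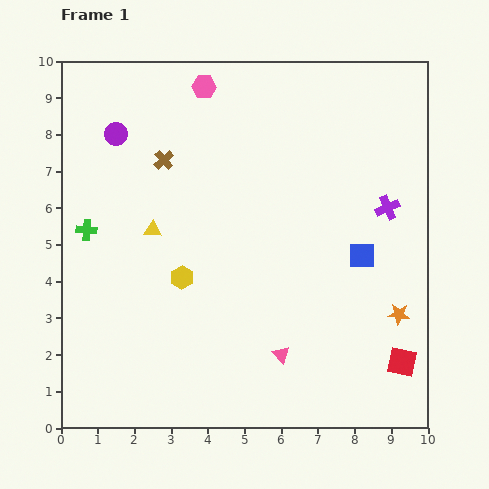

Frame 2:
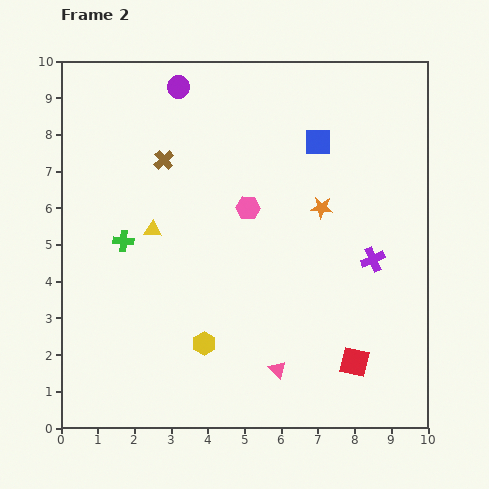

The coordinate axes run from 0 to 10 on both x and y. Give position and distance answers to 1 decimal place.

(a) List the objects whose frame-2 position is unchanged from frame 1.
the yellow triangle, the brown cross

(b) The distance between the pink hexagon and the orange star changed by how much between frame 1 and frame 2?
-6.2

Distance in frame 1: 8.2. Distance in frame 2: 2.0.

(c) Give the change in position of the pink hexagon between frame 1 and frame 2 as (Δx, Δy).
(1.2, -3.3)

The pink hexagon was at (3.9, 9.3) in frame 1 and (5.1, 6.0) in frame 2.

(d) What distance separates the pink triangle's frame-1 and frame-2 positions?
0.4

The pink triangle moved from (6.0, 2.0) to (5.9, 1.6), a distance of √(0.1² + 0.4²) ≈ 0.4.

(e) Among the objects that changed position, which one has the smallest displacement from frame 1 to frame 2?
the pink triangle

(moved 0.4)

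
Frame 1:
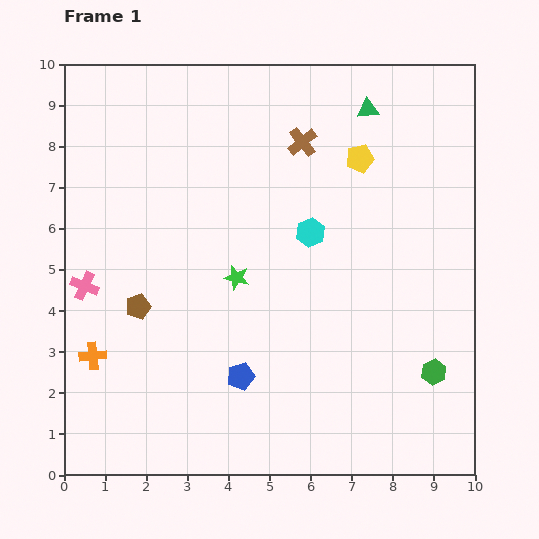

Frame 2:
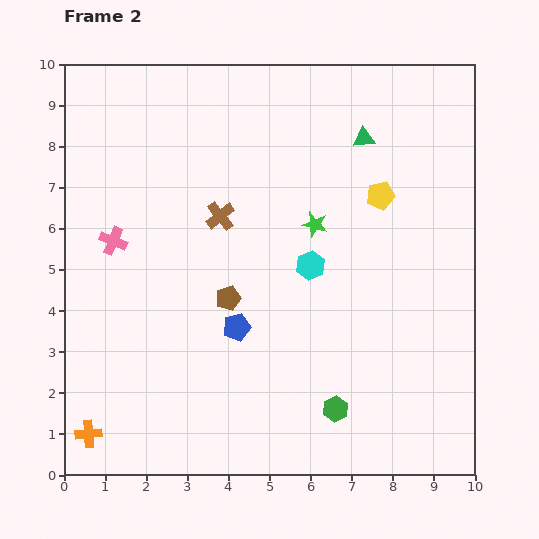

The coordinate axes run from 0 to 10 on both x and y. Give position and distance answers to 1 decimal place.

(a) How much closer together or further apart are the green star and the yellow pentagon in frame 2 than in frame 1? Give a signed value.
-2.5

Distance in frame 1: 4.2. Distance in frame 2: 1.7.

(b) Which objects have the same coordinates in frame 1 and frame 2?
none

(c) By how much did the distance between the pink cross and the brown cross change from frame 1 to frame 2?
-3.7

Distance in frame 1: 6.4. Distance in frame 2: 2.7.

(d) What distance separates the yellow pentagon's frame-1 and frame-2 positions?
1.0

The yellow pentagon moved from (7.2, 7.7) to (7.7, 6.8), a distance of √(0.5² + 0.9²) ≈ 1.0.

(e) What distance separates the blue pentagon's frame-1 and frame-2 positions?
1.2

The blue pentagon moved from (4.3, 2.4) to (4.2, 3.6), a distance of √(0.1² + 1.2²) ≈ 1.2.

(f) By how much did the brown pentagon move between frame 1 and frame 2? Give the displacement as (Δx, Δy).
(2.2, 0.2)

The brown pentagon was at (1.8, 4.1) in frame 1 and (4.0, 4.3) in frame 2.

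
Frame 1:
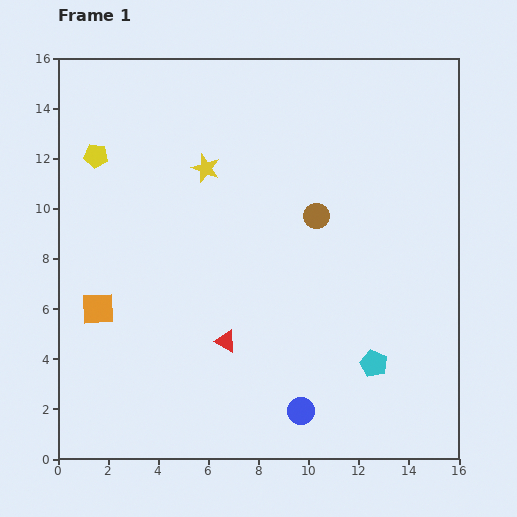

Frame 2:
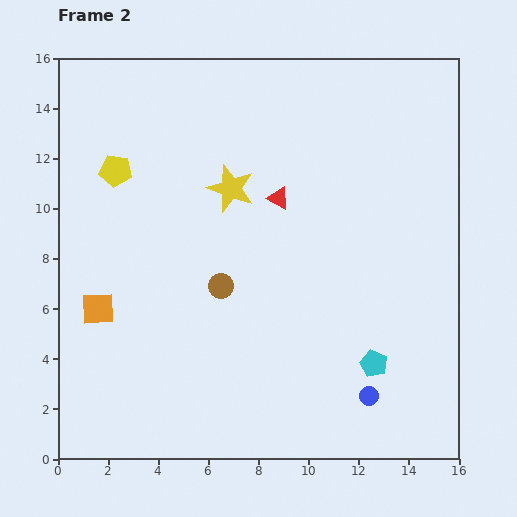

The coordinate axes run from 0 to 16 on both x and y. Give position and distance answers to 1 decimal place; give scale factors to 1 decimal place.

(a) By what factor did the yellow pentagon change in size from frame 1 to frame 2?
1.3×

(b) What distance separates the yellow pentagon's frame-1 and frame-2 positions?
1.0

The yellow pentagon moved from (1.5, 12.1) to (2.3, 11.5), a distance of √(0.8² + 0.6²) ≈ 1.0.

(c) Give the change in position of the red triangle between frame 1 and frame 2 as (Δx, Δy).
(2.1, 5.7)

The red triangle was at (6.7, 4.7) in frame 1 and (8.8, 10.4) in frame 2.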